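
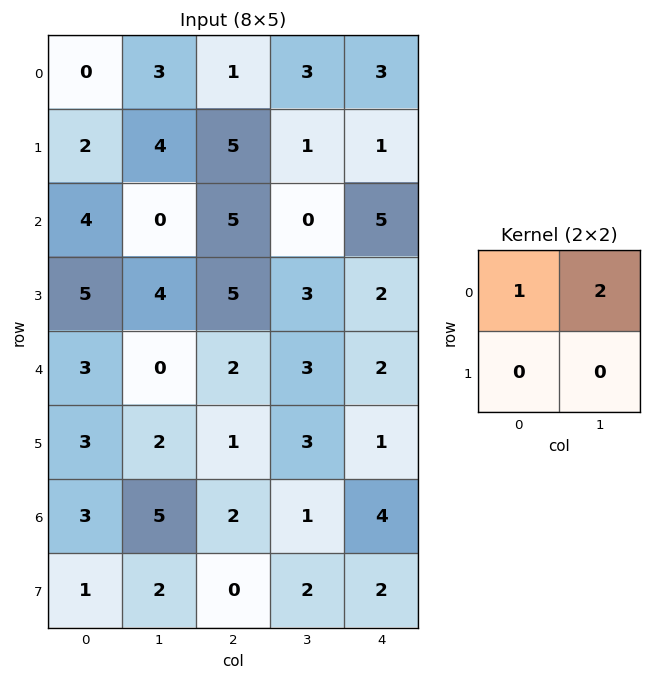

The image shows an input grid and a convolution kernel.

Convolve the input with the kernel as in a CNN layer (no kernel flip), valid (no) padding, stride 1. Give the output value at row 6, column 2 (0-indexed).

4

The receptive field on the input at this output position is [2 1 / 0 2]. Elementwise product with the kernel and sum: 2·1 + 1·2.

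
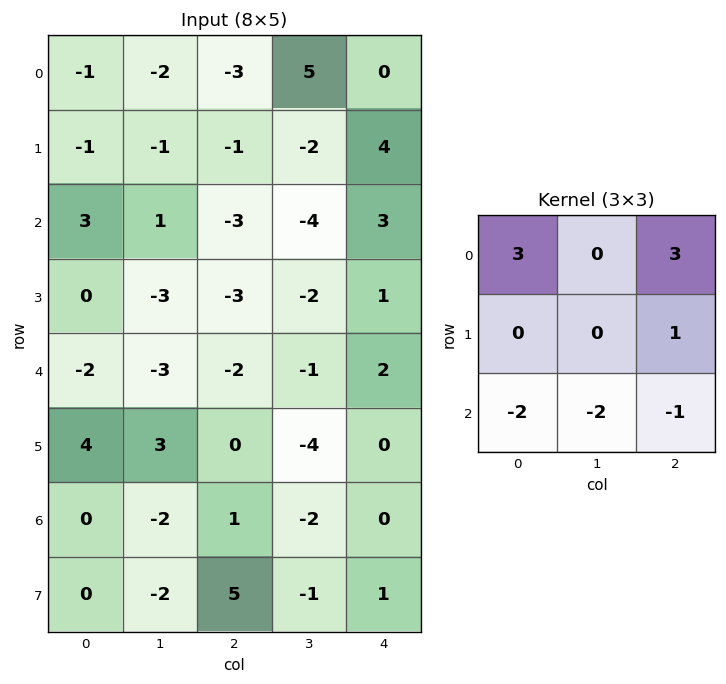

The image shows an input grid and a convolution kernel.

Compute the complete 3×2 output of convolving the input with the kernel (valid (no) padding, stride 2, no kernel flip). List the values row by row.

Output[0,0]: The receptive field on the input at this output position is [-1 -2 -3 / -1 -1 -1 / 3 1 -3]. Elementwise product with the kernel and sum: -1·3 + -3·3 + -1·1 + 3·-2 + 1·-2 + -3·-1.

-18 6
9 5
-9 2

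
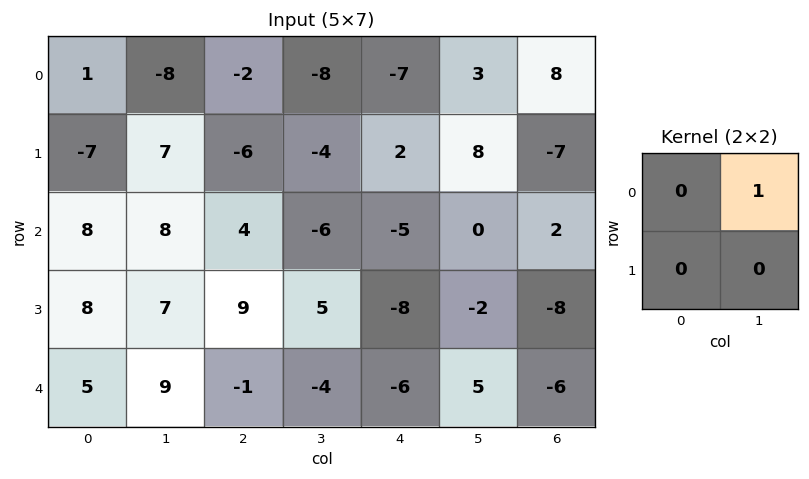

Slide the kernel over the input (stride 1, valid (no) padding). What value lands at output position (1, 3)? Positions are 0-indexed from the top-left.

The receptive field on the input at this output position is [-4 2 / -6 -5]. Elementwise product with the kernel and sum: 2·1.

2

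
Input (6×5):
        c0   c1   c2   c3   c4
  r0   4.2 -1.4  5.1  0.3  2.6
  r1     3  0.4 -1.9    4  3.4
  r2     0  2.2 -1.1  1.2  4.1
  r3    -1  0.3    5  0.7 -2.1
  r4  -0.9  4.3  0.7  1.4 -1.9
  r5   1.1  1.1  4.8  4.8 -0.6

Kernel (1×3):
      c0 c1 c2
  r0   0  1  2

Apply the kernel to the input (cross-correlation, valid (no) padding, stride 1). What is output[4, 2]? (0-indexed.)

-2.4

The receptive field on the input at this output position is [0.7 1.4 -1.9]. Elementwise product with the kernel and sum: 1.4·1 + -1.9·2.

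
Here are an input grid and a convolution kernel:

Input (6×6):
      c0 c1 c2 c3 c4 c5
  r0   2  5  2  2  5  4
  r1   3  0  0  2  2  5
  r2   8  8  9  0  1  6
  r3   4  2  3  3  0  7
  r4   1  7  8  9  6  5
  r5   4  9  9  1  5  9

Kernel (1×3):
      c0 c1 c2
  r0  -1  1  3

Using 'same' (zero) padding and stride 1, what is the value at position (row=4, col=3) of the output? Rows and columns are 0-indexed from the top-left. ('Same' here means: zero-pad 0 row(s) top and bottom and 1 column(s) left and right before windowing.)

The receptive field on the zero-padded input at this output position is [8 9 6]. Elementwise product with the kernel and sum: 8·-1 + 9·1 + 6·3.

19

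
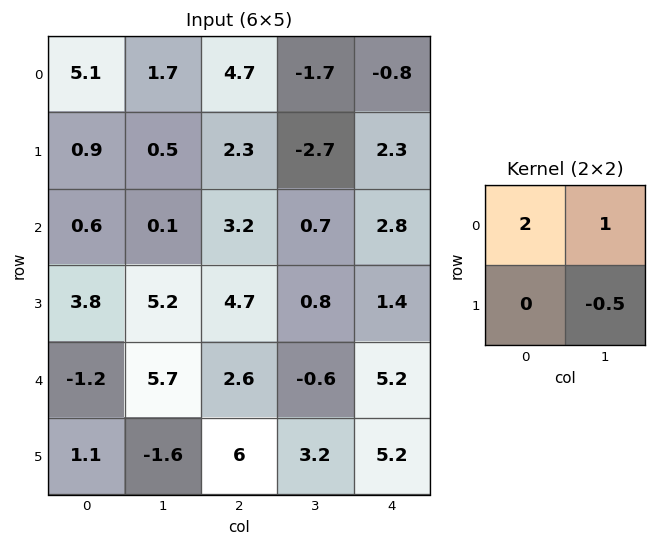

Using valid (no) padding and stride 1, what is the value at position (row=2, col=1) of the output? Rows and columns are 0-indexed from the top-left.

1.05

The receptive field on the input at this output position is [0.1 3.2 / 5.2 4.7]. Elementwise product with the kernel and sum: 0.1·2 + 3.2·1 + 4.7·-0.5.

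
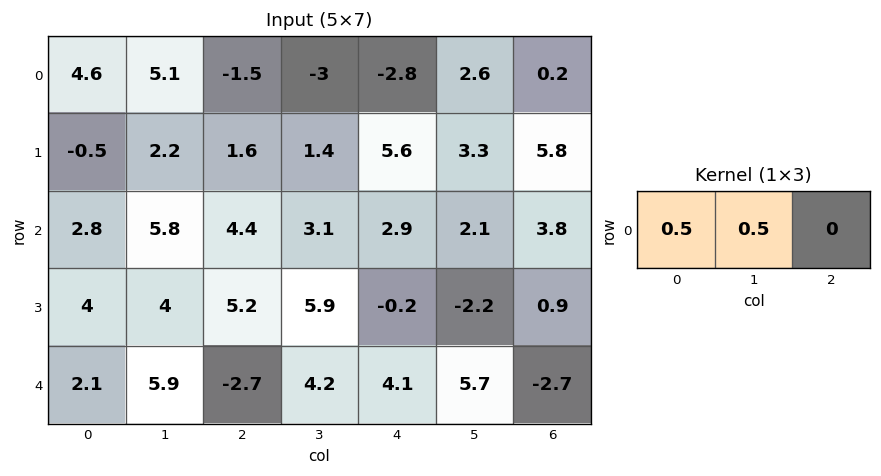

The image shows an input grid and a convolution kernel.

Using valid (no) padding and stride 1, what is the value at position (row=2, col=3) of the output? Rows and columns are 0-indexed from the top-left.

3

The receptive field on the input at this output position is [3.1 2.9 2.1]. Elementwise product with the kernel and sum: 3.1·0.5 + 2.9·0.5.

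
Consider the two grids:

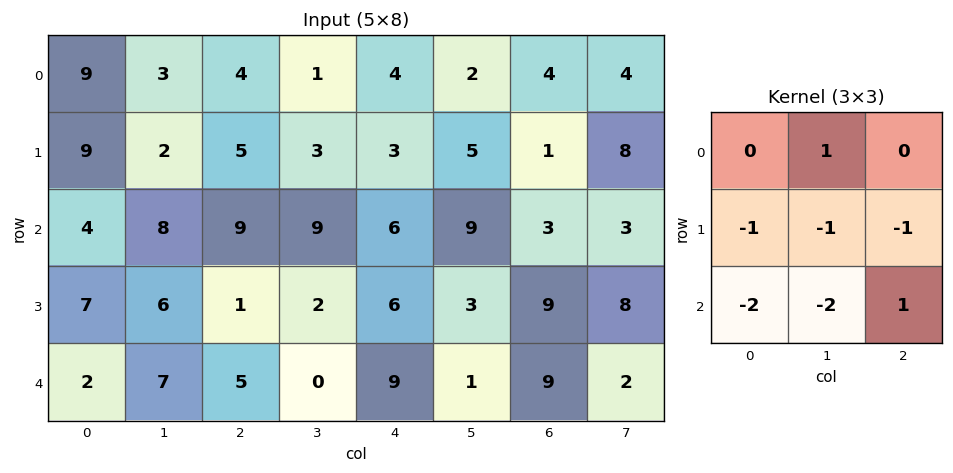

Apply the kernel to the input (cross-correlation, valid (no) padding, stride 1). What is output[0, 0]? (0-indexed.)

The receptive field on the input at this output position is [9 3 4 / 9 2 5 / 4 8 9]. Elementwise product with the kernel and sum: 3·1 + 9·-1 + 2·-1 + 5·-1 + 4·-2 + 8·-2 + 9·1.

-28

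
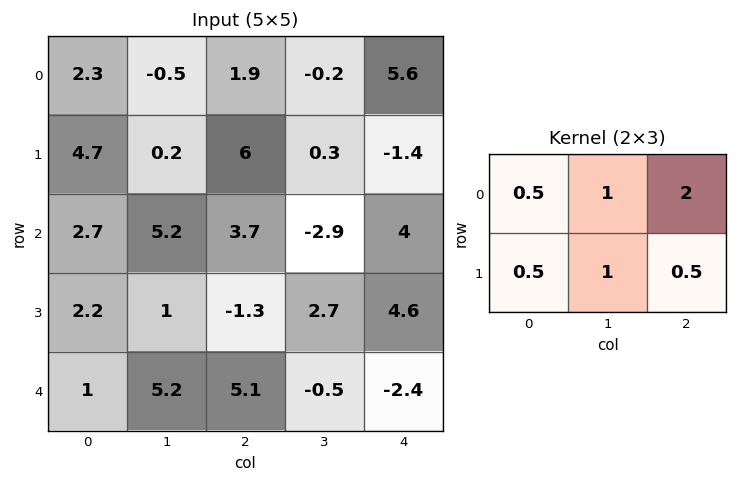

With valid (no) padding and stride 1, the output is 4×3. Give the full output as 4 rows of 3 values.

Output[0,0]: The receptive field on the input at this output position is [2.3 -0.5 1.9 / 4.7 0.2 6]. Elementwise product with the kernel and sum: 2.3·0.5 + -0.5·1 + 1.9·2 + 4.7·0.5 + 0.2·1 + 6·0.5.

10 7.5 14.55
22.95 11.55 1.45
15.4 1.05 11.3
7.75 12.05 12.1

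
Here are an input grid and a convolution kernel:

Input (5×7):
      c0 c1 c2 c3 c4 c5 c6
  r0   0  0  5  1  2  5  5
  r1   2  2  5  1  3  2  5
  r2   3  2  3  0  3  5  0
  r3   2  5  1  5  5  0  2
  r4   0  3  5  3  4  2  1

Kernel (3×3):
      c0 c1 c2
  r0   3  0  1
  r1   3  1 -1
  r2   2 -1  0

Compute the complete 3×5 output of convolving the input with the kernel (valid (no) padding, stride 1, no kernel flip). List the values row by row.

12 12 36 9 18
18 25 21 8 38
19 18 22 27 28

Output[0,0]: The receptive field on the input at this output position is [0 0 5 / 2 2 5 / 3 2 3]. Elementwise product with the kernel and sum: 0·3 + 5·1 + 2·3 + 2·1 + 5·-1 + 3·2 + 2·-1.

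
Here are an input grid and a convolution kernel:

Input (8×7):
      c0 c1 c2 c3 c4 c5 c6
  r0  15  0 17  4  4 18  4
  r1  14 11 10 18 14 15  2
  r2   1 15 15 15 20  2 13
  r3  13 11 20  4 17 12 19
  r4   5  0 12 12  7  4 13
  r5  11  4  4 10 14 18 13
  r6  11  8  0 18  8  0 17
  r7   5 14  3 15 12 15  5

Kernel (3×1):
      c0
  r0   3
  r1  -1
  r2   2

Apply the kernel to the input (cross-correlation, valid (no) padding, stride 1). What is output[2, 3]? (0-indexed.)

65

The receptive field on the input at this output position is [15 / 4 / 12]. Elementwise product with the kernel and sum: 15·3 + 4·-1 + 12·2.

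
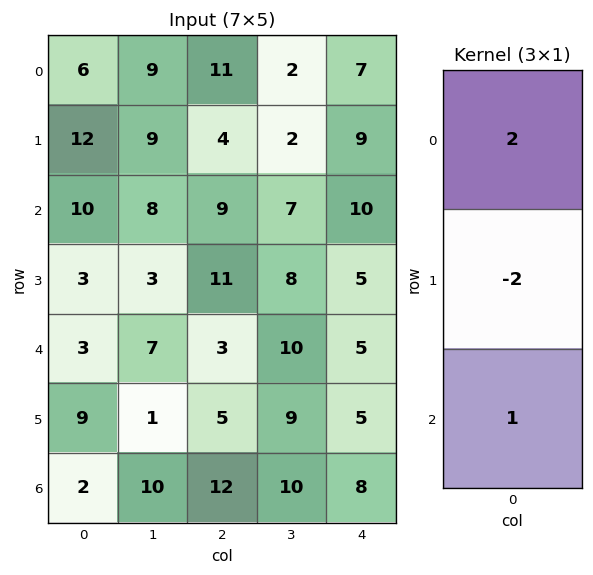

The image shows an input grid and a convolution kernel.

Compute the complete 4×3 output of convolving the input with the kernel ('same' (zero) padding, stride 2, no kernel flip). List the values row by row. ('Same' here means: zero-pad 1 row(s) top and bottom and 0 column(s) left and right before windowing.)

Output[0,0]: The receptive field on the zero-padded input at this output position is [0 / 6 / 12]. Elementwise product with the kernel and sum: 0·2 + 6·-2 + 12·1.

0 -18 -5
7 1 3
9 21 5
14 -14 -6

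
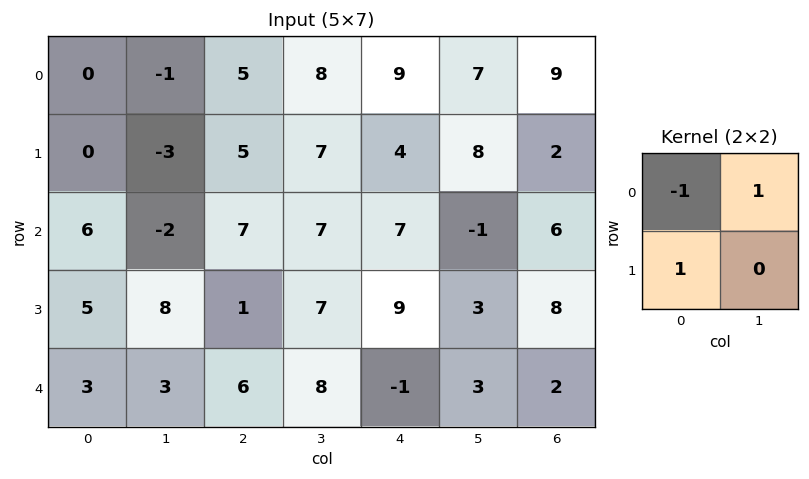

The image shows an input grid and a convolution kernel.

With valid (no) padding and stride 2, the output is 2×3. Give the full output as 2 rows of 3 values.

-1 8 2
-3 1 1

Output[0,0]: The receptive field on the input at this output position is [0 -1 / 0 -3]. Elementwise product with the kernel and sum: 0·-1 + -1·1 + 0·1.
Output[0,1]: The receptive field on the input at this output position is [5 8 / 5 7]. Elementwise product with the kernel and sum: 5·-1 + 8·1 + 5·1.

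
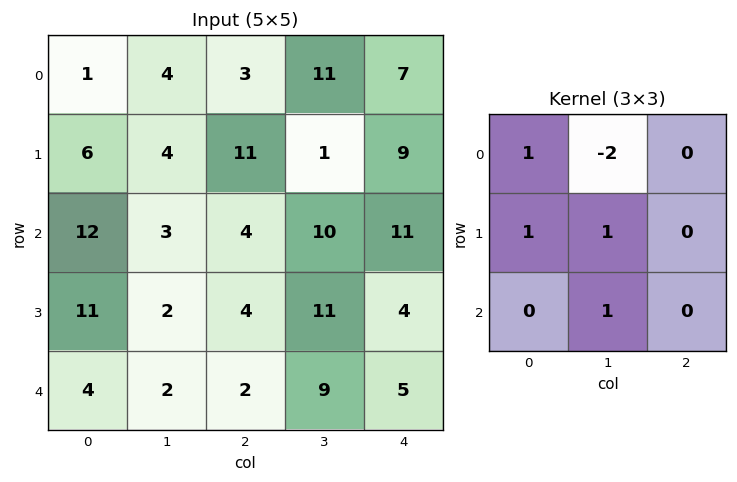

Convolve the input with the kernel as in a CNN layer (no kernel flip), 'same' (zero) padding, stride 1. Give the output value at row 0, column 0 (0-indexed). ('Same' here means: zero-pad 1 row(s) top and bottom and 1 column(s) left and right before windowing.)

The receptive field on the zero-padded input at this output position is [0 0 0 / 0 1 4 / 0 6 4]. Elementwise product with the kernel and sum: 0·1 + 0·-2 + 0·1 + 1·1 + 6·1.

7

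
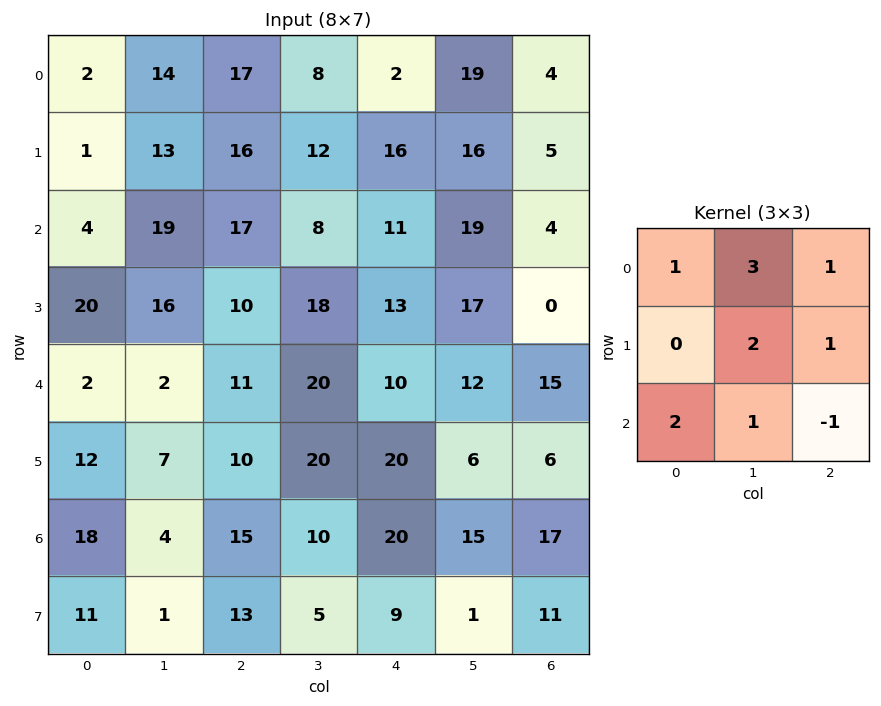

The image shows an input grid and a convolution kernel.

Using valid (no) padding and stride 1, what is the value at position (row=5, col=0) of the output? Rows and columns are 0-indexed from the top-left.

The receptive field on the input at this output position is [12 7 10 / 18 4 15 / 11 1 13]. Elementwise product with the kernel and sum: 12·1 + 7·3 + 10·1 + 4·2 + 15·1 + 11·2 + 1·1 + 13·-1.

76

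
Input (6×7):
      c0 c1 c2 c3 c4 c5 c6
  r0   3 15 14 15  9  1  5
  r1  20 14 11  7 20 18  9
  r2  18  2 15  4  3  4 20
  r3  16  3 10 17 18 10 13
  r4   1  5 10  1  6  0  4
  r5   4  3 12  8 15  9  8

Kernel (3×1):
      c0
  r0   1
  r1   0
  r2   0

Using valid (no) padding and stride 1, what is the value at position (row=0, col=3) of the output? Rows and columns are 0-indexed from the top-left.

15

The receptive field on the input at this output position is [15 / 7 / 4]. Elementwise product with the kernel and sum: 15·1.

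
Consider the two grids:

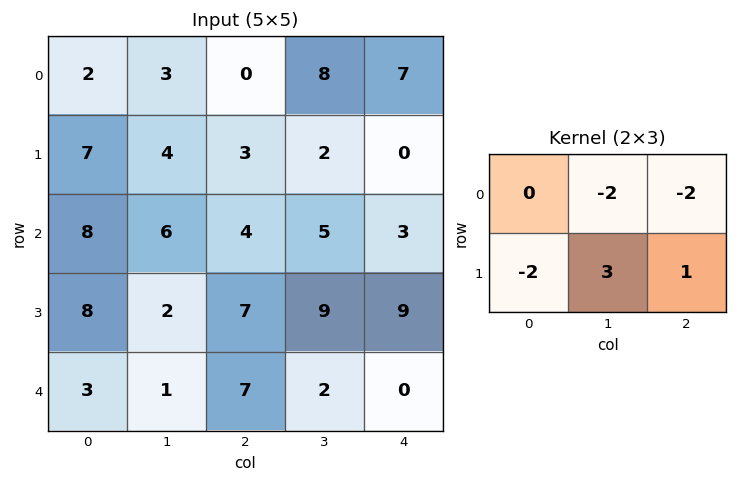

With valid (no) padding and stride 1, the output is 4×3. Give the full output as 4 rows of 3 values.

-5 -13 -30
-8 -5 6
-23 8 6
-14 -11 -44

Output[0,0]: The receptive field on the input at this output position is [2 3 0 / 7 4 3]. Elementwise product with the kernel and sum: 3·-2 + 0·-2 + 7·-2 + 4·3 + 3·1.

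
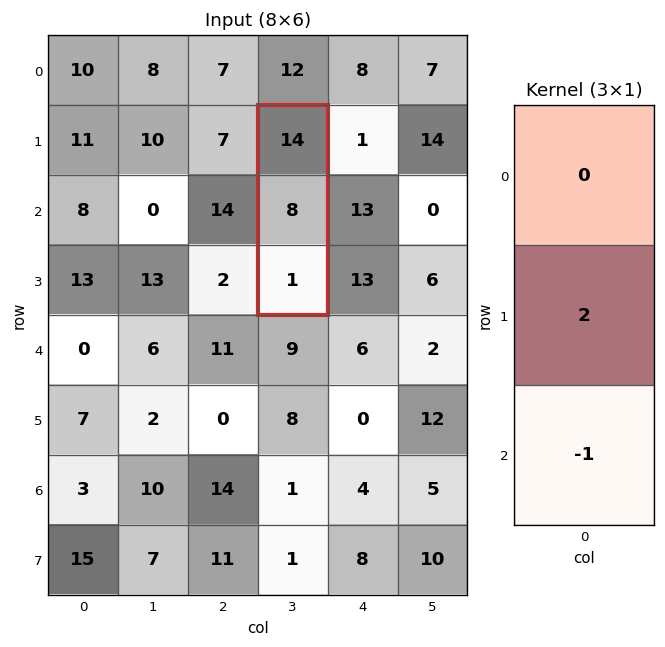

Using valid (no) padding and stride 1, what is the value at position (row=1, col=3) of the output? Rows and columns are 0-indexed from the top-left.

15

The receptive field on the input at this output position is [14 / 8 / 1]. Elementwise product with the kernel and sum: 8·2 + 1·-1.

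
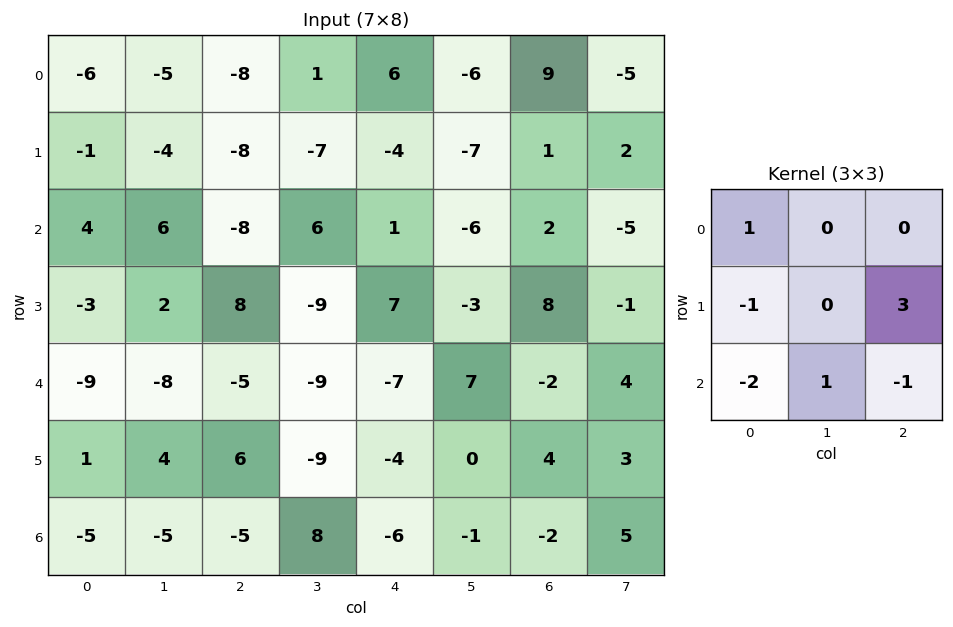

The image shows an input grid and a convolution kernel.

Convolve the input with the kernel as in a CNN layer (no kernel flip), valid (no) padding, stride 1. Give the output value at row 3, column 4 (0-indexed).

The receptive field on the input at this output position is [7 -3 8 / -7 7 -2 / -4 0 4]. Elementwise product with the kernel and sum: 7·1 + -7·-1 + -2·3 + -4·-2 + 0·1 + 4·-1.

12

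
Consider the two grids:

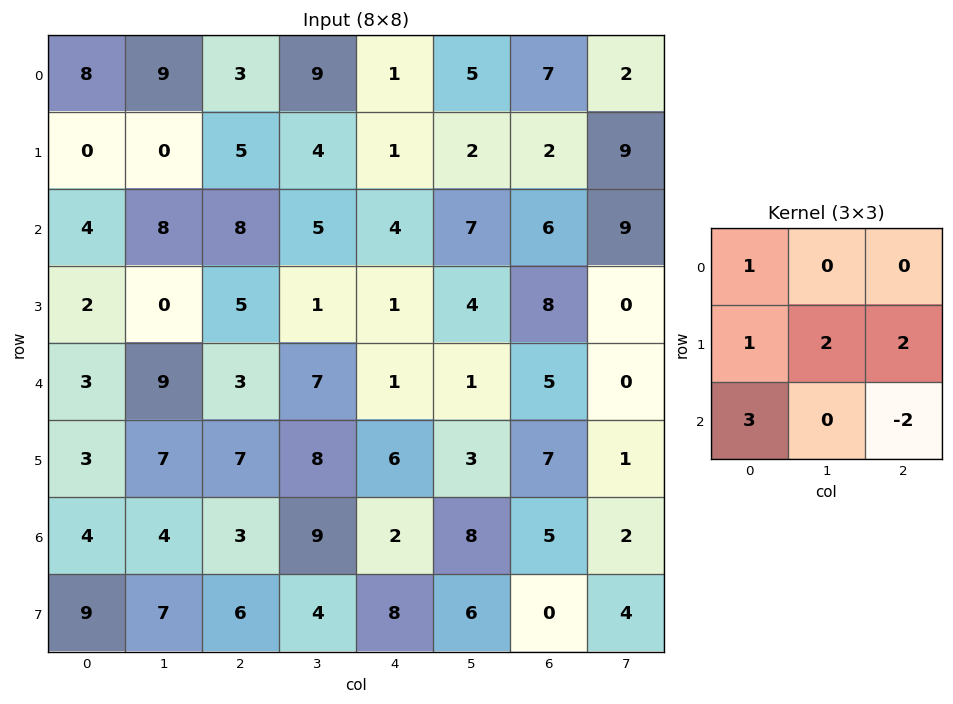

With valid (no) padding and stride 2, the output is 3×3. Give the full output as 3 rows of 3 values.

14 34 10
19 24 22
40 43 23

Output[0,0]: The receptive field on the input at this output position is [8 9 3 / 0 0 5 / 4 8 8]. Elementwise product with the kernel and sum: 8·1 + 0·1 + 0·2 + 5·2 + 4·3 + 8·-2.
Output[0,1]: The receptive field on the input at this output position is [3 9 1 / 5 4 1 / 8 5 4]. Elementwise product with the kernel and sum: 3·1 + 5·1 + 4·2 + 1·2 + 8·3 + 4·-2.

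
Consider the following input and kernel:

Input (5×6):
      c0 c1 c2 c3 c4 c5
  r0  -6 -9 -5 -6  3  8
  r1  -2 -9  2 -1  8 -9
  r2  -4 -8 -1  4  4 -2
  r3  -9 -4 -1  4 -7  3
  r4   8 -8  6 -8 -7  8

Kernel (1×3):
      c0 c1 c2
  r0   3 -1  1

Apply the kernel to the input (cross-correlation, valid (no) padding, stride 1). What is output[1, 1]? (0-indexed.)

The receptive field on the input at this output position is [-9 2 -1]. Elementwise product with the kernel and sum: -9·3 + 2·-1 + -1·1.

-30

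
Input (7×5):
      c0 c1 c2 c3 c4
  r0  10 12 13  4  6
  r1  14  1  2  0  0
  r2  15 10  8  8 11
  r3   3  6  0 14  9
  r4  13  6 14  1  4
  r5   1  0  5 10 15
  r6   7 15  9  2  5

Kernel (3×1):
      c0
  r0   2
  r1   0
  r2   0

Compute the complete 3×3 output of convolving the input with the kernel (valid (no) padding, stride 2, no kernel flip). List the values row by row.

20 26 12
30 16 22
26 28 8

Output[0,0]: The receptive field on the input at this output position is [10 / 14 / 15]. Elementwise product with the kernel and sum: 10·2.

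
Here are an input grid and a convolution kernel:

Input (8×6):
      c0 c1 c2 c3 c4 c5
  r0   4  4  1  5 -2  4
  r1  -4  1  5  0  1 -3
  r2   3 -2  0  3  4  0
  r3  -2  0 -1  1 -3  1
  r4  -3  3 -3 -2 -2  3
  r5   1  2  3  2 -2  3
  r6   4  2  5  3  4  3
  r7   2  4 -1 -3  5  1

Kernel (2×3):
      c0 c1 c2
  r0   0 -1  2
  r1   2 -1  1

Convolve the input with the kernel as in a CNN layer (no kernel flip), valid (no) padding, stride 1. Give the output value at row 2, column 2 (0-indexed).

-1

The receptive field on the input at this output position is [0 3 4 / -1 1 -3]. Elementwise product with the kernel and sum: 3·-1 + 4·2 + -1·2 + 1·-1 + -3·1.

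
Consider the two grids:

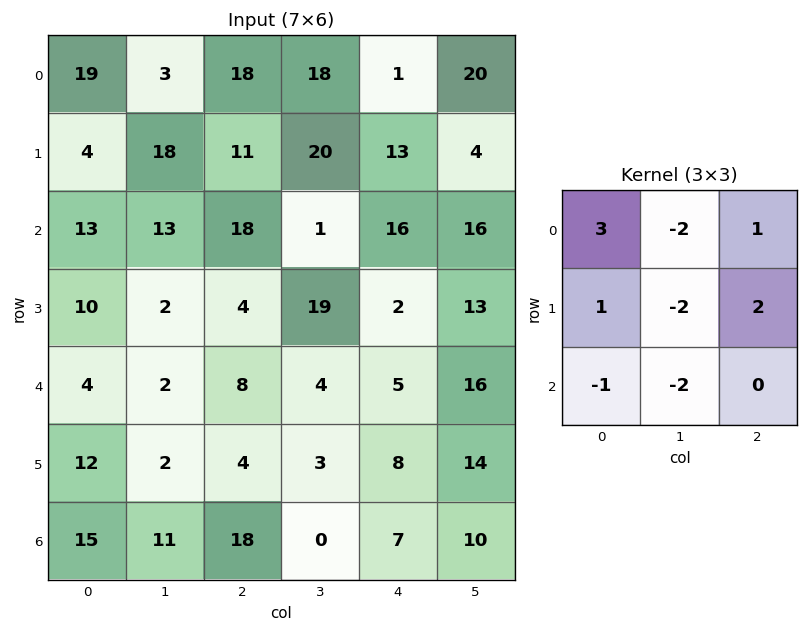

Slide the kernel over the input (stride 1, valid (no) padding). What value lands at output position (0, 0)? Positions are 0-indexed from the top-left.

The receptive field on the input at this output position is [19 3 18 / 4 18 11 / 13 13 18]. Elementwise product with the kernel and sum: 19·3 + 3·-2 + 18·1 + 4·1 + 18·-2 + 11·2 + 13·-1 + 13·-2.

20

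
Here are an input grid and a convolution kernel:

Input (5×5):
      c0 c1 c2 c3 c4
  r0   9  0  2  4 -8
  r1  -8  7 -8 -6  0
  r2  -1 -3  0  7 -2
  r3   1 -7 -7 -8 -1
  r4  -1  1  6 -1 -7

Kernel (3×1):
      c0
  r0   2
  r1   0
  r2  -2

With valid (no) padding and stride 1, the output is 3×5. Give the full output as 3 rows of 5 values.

Output[0,0]: The receptive field on the input at this output position is [9 / -8 / -1]. Elementwise product with the kernel and sum: 9·2 + -1·-2.

20 6 4 -6 -12
-18 28 -2 4 2
0 -8 -12 16 10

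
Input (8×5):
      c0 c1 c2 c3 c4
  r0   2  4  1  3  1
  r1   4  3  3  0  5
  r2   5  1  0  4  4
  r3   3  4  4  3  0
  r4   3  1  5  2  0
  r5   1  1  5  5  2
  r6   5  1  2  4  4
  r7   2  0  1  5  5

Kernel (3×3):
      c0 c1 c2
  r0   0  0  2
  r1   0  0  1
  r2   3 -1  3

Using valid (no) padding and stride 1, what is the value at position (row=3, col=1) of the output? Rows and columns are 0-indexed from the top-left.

21

The receptive field on the input at this output position is [4 4 3 / 1 5 2 / 1 5 5]. Elementwise product with the kernel and sum: 3·2 + 2·1 + 1·3 + 5·-1 + 5·3.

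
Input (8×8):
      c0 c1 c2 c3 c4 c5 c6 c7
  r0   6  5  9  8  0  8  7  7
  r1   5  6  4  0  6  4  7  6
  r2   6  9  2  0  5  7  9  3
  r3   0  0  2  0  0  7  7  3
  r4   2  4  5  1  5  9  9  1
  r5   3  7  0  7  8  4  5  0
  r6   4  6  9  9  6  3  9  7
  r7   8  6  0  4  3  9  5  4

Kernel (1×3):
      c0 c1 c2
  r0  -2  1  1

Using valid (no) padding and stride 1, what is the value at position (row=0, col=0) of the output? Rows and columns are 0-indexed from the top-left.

The receptive field on the input at this output position is [6 5 9]. Elementwise product with the kernel and sum: 6·-2 + 5·1 + 9·1.

2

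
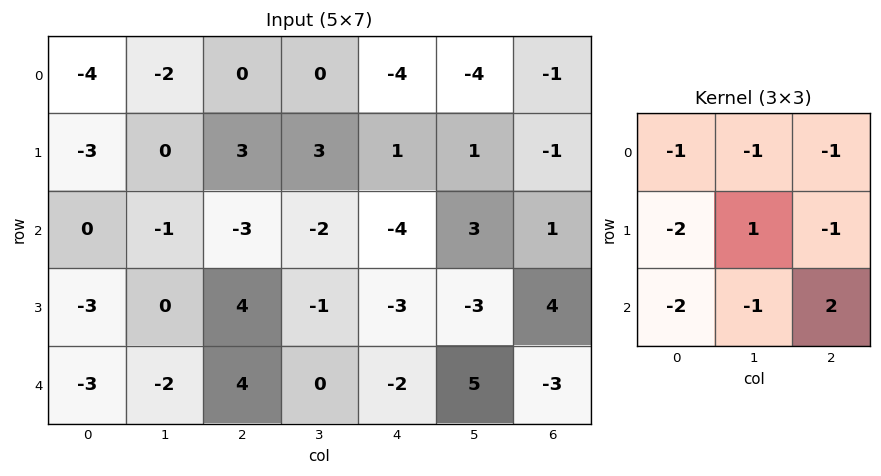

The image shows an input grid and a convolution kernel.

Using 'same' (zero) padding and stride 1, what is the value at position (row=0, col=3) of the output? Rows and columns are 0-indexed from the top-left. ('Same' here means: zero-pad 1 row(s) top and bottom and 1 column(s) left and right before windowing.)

-3

The receptive field on the zero-padded input at this output position is [0 0 0 / 0 0 -4 / 3 3 1]. Elementwise product with the kernel and sum: 0·-1 + 0·-1 + 0·-1 + 0·-2 + 0·1 + -4·-1 + 3·-2 + 3·-1 + 1·2.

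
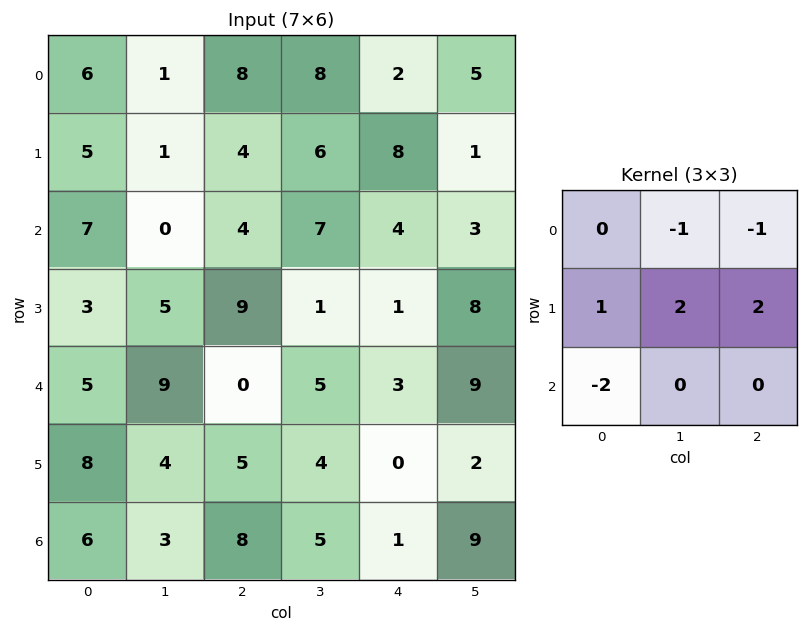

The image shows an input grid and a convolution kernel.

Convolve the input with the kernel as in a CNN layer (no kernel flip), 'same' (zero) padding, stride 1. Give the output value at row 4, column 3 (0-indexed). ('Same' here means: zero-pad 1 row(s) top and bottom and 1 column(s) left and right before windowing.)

The receptive field on the zero-padded input at this output position is [9 1 1 / 0 5 3 / 5 4 0]. Elementwise product with the kernel and sum: 1·-1 + 1·-1 + 0·1 + 5·2 + 3·2 + 5·-2.

4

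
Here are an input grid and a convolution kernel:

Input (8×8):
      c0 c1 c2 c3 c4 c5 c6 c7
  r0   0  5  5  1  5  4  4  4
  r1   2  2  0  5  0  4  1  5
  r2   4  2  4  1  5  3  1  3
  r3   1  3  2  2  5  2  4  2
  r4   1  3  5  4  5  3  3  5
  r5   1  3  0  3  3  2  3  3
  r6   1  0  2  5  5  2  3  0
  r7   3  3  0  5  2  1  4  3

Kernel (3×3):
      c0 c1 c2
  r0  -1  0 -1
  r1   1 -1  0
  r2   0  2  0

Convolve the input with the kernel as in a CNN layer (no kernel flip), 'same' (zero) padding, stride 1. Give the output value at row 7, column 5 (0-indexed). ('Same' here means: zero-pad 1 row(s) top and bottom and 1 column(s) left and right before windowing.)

The receptive field on the zero-padded input at this output position is [5 2 3 / 2 1 4 / 0 0 0]. Elementwise product with the kernel and sum: 5·-1 + 3·-1 + 2·1 + 1·-1 + 0·2.

-7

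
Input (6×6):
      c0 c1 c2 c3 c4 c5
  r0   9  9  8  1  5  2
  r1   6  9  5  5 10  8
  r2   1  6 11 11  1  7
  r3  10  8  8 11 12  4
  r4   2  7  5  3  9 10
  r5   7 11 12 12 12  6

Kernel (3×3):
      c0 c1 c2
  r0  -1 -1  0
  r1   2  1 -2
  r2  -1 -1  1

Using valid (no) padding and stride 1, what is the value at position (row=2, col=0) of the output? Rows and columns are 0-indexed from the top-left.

1

The receptive field on the input at this output position is [1 6 11 / 10 8 8 / 2 7 5]. Elementwise product with the kernel and sum: 1·-1 + 6·-1 + 10·2 + 8·1 + 8·-2 + 2·-1 + 7·-1 + 5·1.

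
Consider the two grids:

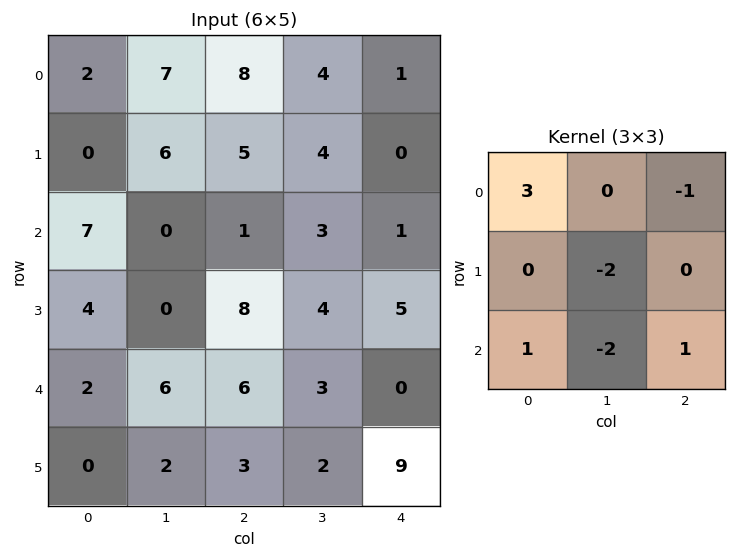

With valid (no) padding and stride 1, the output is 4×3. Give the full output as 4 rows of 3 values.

-6 8 11
7 0 14
16 -22 -6
-9 -18 21

Output[0,0]: The receptive field on the input at this output position is [2 7 8 / 0 6 5 / 7 0 1]. Elementwise product with the kernel and sum: 2·3 + 8·-1 + 6·-2 + 7·1 + 0·-2 + 1·1.
Output[0,1]: The receptive field on the input at this output position is [7 8 4 / 6 5 4 / 0 1 3]. Elementwise product with the kernel and sum: 7·3 + 4·-1 + 5·-2 + 0·1 + 1·-2 + 3·1.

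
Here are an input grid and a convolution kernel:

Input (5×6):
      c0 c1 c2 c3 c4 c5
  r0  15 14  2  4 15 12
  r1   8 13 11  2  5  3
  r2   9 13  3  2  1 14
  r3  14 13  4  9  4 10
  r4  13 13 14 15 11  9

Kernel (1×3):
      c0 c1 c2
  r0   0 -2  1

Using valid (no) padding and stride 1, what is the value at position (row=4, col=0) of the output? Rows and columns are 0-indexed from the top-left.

-12

The receptive field on the input at this output position is [13 13 14]. Elementwise product with the kernel and sum: 13·-2 + 14·1.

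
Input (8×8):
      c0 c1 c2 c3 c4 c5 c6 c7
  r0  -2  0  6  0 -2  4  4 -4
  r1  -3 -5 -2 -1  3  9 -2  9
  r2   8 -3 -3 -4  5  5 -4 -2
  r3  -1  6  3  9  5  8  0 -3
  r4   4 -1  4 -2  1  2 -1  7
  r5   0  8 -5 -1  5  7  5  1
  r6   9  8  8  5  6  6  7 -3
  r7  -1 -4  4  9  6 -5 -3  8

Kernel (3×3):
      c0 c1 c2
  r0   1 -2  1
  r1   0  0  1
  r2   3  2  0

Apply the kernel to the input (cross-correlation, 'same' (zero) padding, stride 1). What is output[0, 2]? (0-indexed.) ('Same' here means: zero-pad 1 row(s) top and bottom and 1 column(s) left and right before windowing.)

The receptive field on the zero-padded input at this output position is [0 0 0 / 0 6 0 / -5 -2 -1]. Elementwise product with the kernel and sum: 0·1 + 0·-2 + 0·1 + 0·1 + -5·3 + -2·2.

-19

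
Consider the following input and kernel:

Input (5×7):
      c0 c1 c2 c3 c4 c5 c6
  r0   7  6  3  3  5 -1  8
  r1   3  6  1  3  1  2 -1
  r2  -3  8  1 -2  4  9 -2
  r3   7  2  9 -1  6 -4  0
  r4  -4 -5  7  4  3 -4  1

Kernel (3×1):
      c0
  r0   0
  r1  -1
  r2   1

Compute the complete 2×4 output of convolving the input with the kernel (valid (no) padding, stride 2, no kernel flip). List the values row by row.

Output[0,0]: The receptive field on the input at this output position is [7 / 3 / -3]. Elementwise product with the kernel and sum: 3·-1 + -3·1.
Output[0,1]: The receptive field on the input at this output position is [3 / 1 / 1]. Elementwise product with the kernel and sum: 1·-1 + 1·1.

-6 0 3 -1
-11 -2 -3 1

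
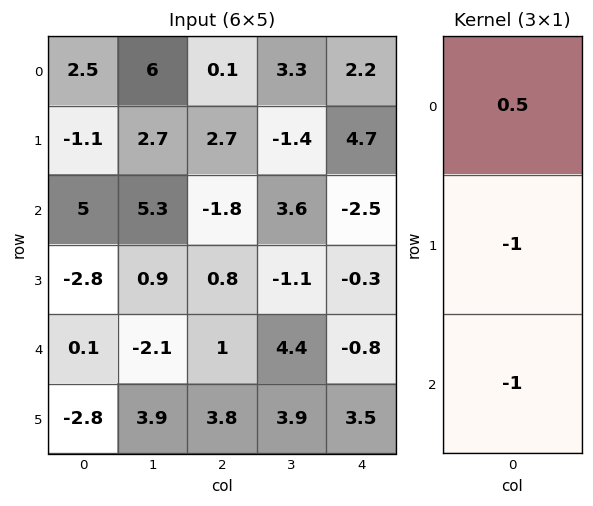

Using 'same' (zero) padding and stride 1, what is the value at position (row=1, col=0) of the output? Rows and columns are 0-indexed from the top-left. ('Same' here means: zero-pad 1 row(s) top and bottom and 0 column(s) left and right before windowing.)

-2.65

The receptive field on the zero-padded input at this output position is [2.5 / -1.1 / 5]. Elementwise product with the kernel and sum: 2.5·0.5 + -1.1·-1 + 5·-1.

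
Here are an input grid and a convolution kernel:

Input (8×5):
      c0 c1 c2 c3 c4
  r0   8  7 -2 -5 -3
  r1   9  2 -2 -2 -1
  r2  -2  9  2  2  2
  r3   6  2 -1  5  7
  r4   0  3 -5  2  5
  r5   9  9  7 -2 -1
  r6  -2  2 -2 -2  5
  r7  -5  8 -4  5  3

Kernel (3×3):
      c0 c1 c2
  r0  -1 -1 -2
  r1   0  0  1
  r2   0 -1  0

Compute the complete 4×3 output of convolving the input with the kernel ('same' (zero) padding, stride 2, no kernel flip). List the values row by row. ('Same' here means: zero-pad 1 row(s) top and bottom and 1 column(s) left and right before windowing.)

Output[0,0]: The receptive field on the zero-padded input at this output position is [0 0 0 / 0 8 7 / 0 9 2]. Elementwise product with the kernel and sum: 0·-1 + 0·-1 + 0·-2 + 7·1 + 9·-1.

-2 -3 1
-10 7 -4
-16 -16 -11
-20 -10 0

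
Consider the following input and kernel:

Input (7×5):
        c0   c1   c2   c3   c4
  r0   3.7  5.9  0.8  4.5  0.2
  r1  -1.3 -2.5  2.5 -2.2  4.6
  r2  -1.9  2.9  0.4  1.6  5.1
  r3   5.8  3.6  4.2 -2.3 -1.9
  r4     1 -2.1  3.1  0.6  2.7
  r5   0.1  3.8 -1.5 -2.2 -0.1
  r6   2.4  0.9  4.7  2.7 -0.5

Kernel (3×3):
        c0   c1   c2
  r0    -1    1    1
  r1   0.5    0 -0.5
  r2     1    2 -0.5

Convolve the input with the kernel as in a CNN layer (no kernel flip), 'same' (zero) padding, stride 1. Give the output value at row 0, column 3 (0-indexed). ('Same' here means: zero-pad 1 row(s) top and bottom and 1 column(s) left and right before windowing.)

The receptive field on the zero-padded input at this output position is [0 0 0 / 0.8 4.5 0.2 / 2.5 -2.2 4.6]. Elementwise product with the kernel and sum: 0·-1 + 0·1 + 0·1 + 0.8·0.5 + 0.2·-0.5 + 2.5·1 + -2.2·2 + 4.6·-0.5.

-3.9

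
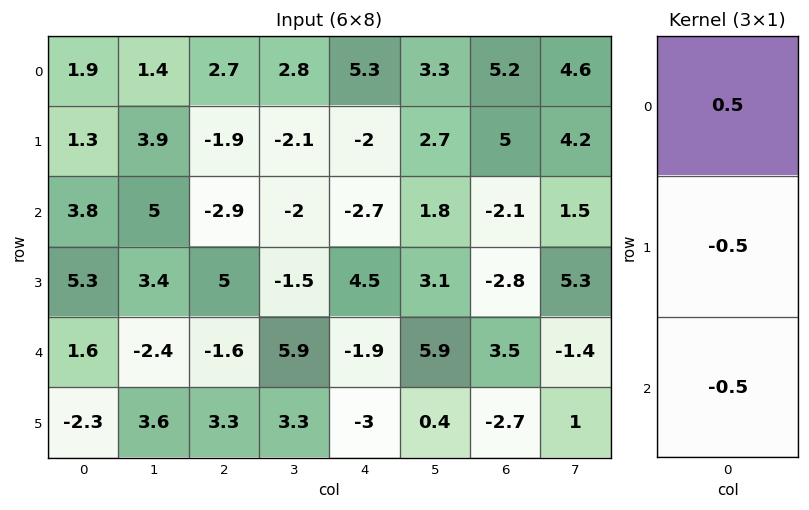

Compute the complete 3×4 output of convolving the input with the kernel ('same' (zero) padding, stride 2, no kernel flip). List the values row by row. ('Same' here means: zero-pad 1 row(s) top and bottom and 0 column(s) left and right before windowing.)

Output[0,0]: The receptive field on the zero-padded input at this output position is [0 / 1.9 / 1.3]. Elementwise product with the kernel and sum: 0·0.5 + 1.9·-0.5 + 1.3·-0.5.
Output[0,1]: The receptive field on the zero-padded input at this output position is [0 / 2.7 / -1.9]. Elementwise product with the kernel and sum: 0·0.5 + 2.7·-0.5 + -1.9·-0.5.

-1.6 -0.4 -1.65 -5.1
-3.9 -2 -1.9 4.95
3 1.65 4.7 -1.8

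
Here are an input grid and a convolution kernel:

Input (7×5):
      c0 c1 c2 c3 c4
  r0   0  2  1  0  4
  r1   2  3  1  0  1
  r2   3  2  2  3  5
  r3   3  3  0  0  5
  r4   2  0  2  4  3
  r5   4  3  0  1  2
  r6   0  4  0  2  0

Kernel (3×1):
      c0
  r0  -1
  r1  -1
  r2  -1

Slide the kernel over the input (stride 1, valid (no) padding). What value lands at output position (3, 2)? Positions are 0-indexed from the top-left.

The receptive field on the input at this output position is [0 / 2 / 0]. Elementwise product with the kernel and sum: 0·-1 + 2·-1 + 0·-1.

-2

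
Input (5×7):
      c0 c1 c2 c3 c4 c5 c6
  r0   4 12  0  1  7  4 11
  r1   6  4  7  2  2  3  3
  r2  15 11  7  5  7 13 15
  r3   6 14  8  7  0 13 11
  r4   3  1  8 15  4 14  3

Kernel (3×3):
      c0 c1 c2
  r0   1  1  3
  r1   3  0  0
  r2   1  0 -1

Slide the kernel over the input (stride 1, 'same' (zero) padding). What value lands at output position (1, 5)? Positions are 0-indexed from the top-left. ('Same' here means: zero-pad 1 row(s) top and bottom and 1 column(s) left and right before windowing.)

The receptive field on the zero-padded input at this output position is [7 4 11 / 2 3 3 / 7 13 15]. Elementwise product with the kernel and sum: 7·1 + 4·1 + 11·3 + 2·3 + 7·1 + 15·-1.

42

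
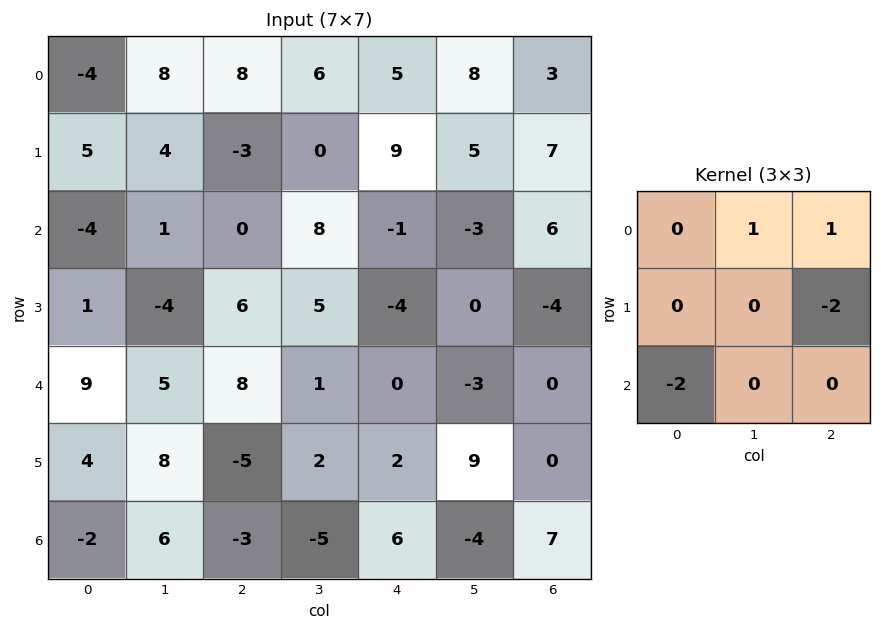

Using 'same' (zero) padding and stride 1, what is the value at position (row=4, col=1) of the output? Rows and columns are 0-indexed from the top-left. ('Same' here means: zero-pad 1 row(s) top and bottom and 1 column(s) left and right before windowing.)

The receptive field on the zero-padded input at this output position is [1 -4 6 / 9 5 8 / 4 8 -5]. Elementwise product with the kernel and sum: -4·1 + 6·1 + 8·-2 + 4·-2.

-22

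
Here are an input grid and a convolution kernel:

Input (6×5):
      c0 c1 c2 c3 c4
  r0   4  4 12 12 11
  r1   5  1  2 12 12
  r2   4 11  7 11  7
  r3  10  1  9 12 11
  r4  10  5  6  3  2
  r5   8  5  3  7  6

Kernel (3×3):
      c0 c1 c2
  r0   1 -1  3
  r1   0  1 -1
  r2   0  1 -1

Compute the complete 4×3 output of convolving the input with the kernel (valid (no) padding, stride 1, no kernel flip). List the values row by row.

39 14 37
6 28 31
5 37 19
37 27 32

Output[0,0]: The receptive field on the input at this output position is [4 4 12 / 5 1 2 / 4 11 7]. Elementwise product with the kernel and sum: 4·1 + 4·-1 + 12·3 + 1·1 + 2·-1 + 11·1 + 7·-1.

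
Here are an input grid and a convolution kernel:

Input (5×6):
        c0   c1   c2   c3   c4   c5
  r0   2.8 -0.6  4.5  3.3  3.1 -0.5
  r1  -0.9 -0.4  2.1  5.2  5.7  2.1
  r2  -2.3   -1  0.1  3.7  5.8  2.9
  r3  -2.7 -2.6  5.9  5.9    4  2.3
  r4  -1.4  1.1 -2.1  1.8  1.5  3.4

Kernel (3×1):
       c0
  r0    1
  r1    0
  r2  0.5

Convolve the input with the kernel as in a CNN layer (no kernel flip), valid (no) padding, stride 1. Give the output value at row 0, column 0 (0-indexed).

The receptive field on the input at this output position is [2.8 / -0.9 / -2.3]. Elementwise product with the kernel and sum: 2.8·1 + -2.3·0.5.

1.65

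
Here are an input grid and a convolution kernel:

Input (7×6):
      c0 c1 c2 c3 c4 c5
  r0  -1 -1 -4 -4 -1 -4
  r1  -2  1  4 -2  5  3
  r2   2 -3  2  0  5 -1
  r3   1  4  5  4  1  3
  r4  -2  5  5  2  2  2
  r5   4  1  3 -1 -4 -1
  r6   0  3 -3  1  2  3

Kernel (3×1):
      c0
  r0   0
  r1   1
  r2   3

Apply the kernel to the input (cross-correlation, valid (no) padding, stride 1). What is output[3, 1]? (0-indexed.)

8

The receptive field on the input at this output position is [4 / 5 / 1]. Elementwise product with the kernel and sum: 5·1 + 1·3.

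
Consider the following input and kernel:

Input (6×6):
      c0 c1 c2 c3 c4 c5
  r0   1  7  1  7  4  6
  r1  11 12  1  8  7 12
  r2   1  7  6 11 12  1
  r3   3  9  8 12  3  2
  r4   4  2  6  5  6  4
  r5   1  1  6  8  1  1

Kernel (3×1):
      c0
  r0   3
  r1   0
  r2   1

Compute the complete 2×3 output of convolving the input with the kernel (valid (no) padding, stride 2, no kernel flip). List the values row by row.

4 9 24
7 24 42

Output[0,0]: The receptive field on the input at this output position is [1 / 11 / 1]. Elementwise product with the kernel and sum: 1·3 + 1·1.
Output[0,1]: The receptive field on the input at this output position is [1 / 1 / 6]. Elementwise product with the kernel and sum: 1·3 + 6·1.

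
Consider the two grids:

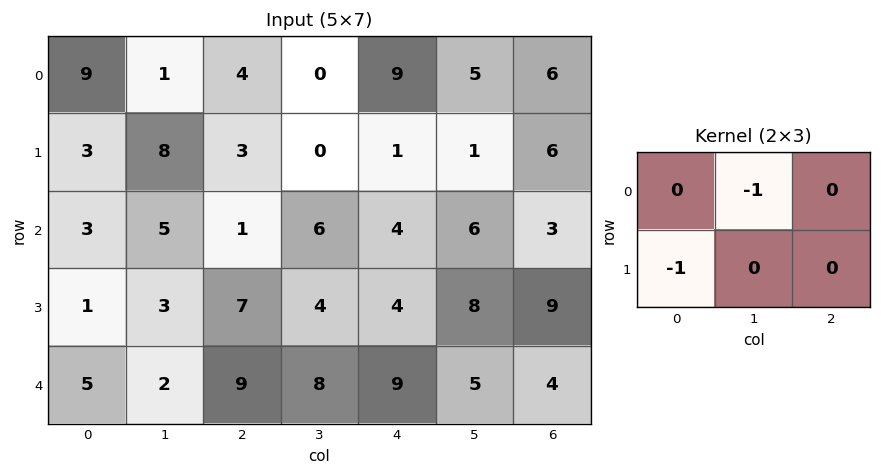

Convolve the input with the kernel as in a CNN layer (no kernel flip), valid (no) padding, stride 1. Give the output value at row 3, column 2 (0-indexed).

The receptive field on the input at this output position is [7 4 4 / 9 8 9]. Elementwise product with the kernel and sum: 4·-1 + 9·-1.

-13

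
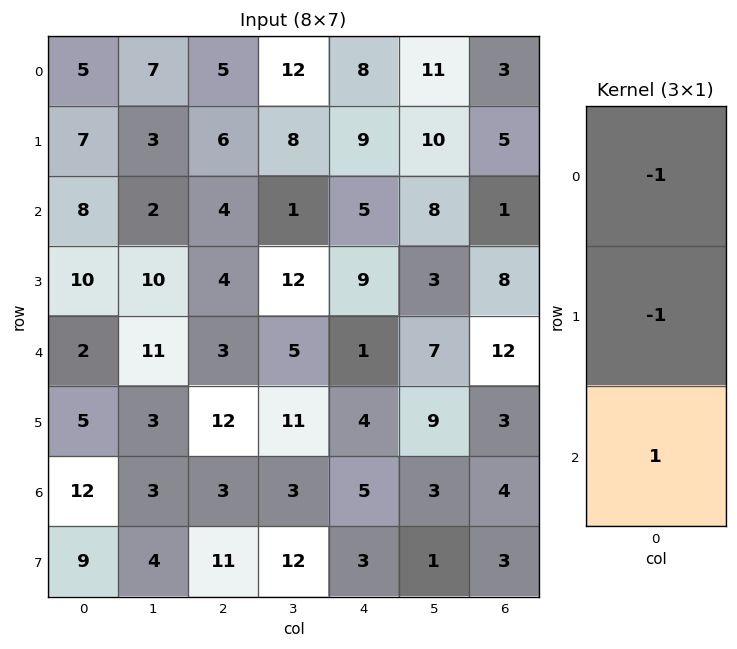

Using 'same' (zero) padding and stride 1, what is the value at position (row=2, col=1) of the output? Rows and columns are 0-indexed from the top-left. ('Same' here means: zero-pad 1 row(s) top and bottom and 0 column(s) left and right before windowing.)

The receptive field on the zero-padded input at this output position is [3 / 2 / 10]. Elementwise product with the kernel and sum: 3·-1 + 2·-1 + 10·1.

5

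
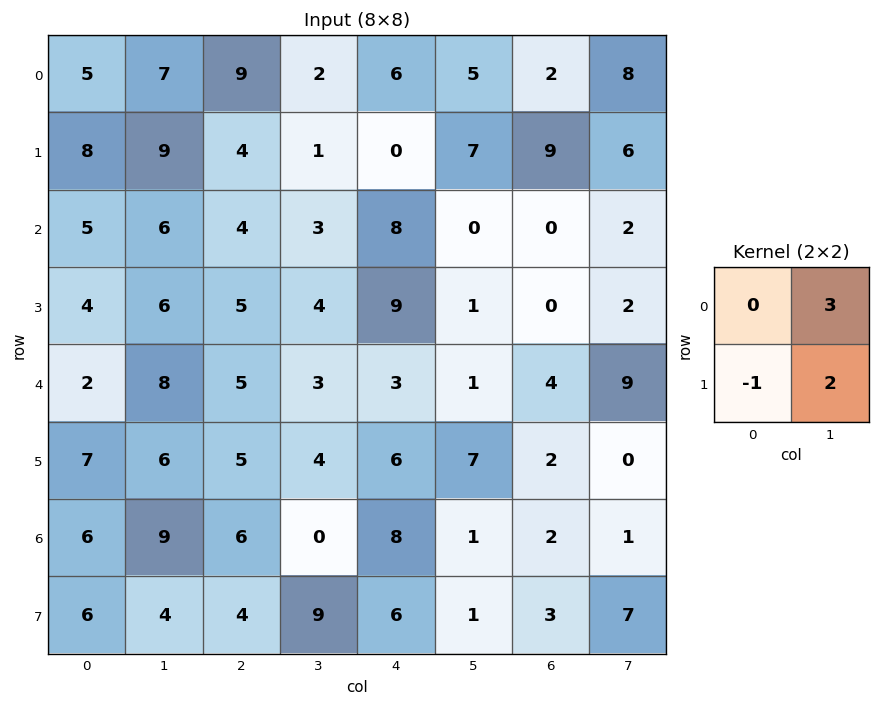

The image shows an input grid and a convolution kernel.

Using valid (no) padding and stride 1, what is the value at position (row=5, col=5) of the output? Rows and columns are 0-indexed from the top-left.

The receptive field on the input at this output position is [7 2 / 1 2]. Elementwise product with the kernel and sum: 2·3 + 1·-1 + 2·2.

9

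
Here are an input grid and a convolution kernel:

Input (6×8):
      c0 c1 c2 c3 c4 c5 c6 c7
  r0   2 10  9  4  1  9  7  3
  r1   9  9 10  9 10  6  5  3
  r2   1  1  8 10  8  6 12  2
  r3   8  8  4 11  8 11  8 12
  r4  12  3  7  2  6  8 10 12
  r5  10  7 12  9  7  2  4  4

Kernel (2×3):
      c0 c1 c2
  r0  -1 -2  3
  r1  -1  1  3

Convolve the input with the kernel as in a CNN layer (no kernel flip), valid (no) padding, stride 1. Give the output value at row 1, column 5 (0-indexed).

5

The receptive field on the input at this output position is [6 5 3 / 6 12 2]. Elementwise product with the kernel and sum: 6·-1 + 5·-2 + 3·3 + 6·-1 + 12·1 + 2·3.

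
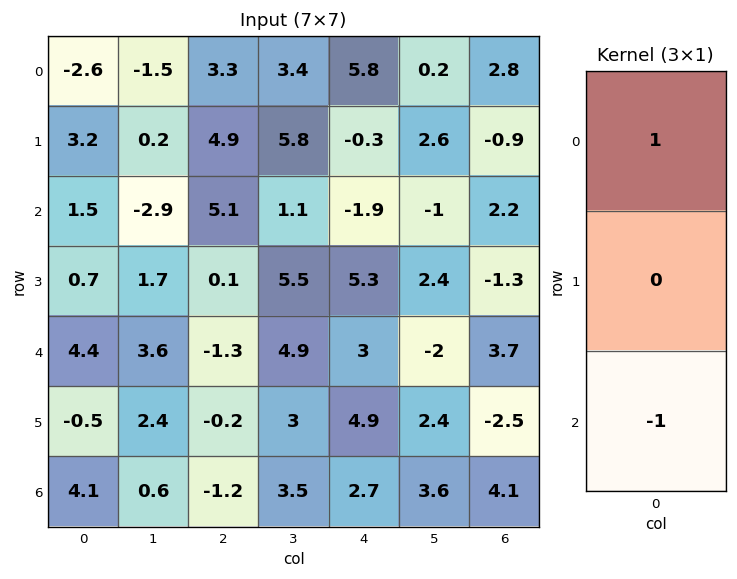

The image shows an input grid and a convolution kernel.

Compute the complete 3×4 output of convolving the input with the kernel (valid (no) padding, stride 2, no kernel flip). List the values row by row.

-4.1 -1.8 7.7 0.6
-2.9 6.4 -4.9 -1.5
0.3 -0.1 0.3 -0.4

Output[0,0]: The receptive field on the input at this output position is [-2.6 / 3.2 / 1.5]. Elementwise product with the kernel and sum: -2.6·1 + 1.5·-1.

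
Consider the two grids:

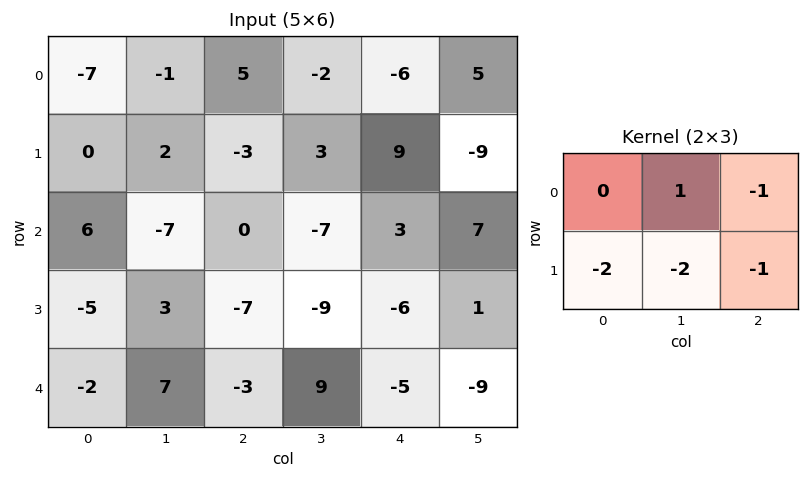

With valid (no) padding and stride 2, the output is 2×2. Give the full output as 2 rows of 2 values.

-7 -5
4 28

Output[0,0]: The receptive field on the input at this output position is [-7 -1 5 / 0 2 -3]. Elementwise product with the kernel and sum: -1·1 + 5·-1 + 0·-2 + 2·-2 + -3·-1.
Output[0,1]: The receptive field on the input at this output position is [5 -2 -6 / -3 3 9]. Elementwise product with the kernel and sum: -2·1 + -6·-1 + -3·-2 + 3·-2 + 9·-1.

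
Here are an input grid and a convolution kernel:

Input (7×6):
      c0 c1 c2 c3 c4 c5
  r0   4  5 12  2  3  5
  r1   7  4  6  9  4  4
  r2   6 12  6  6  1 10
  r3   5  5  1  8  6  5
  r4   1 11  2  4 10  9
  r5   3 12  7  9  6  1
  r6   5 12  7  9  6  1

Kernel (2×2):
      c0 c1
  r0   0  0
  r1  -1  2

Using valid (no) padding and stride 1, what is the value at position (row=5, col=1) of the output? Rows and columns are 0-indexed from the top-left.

The receptive field on the input at this output position is [12 7 / 12 7]. Elementwise product with the kernel and sum: 12·-1 + 7·2.

2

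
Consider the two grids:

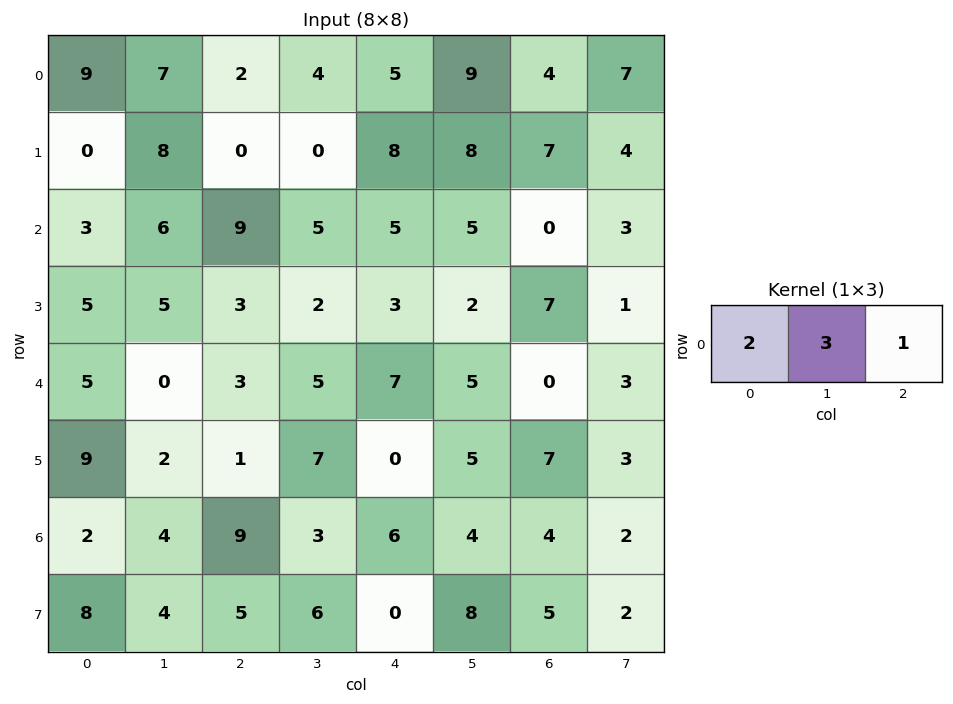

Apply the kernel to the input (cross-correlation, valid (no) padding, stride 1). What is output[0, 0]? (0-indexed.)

41

The receptive field on the input at this output position is [9 7 2]. Elementwise product with the kernel and sum: 9·2 + 7·3 + 2·1.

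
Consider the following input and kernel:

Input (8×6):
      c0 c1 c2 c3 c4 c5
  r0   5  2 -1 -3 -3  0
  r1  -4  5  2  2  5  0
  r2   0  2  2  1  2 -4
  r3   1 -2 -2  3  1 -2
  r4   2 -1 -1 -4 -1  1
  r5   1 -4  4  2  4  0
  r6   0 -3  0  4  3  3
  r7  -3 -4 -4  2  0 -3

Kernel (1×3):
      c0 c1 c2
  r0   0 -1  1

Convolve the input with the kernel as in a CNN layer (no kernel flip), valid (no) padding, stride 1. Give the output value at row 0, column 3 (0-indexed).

3

The receptive field on the input at this output position is [-3 -3 0]. Elementwise product with the kernel and sum: -3·-1 + 0·1.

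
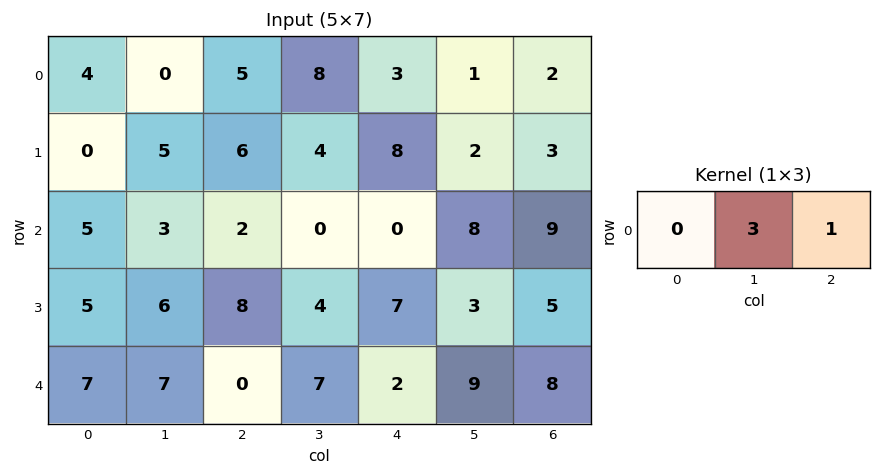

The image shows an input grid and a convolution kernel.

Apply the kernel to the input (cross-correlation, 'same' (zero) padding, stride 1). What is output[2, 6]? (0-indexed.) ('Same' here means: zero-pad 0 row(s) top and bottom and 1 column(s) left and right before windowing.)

The receptive field on the zero-padded input at this output position is [8 9 0]. Elementwise product with the kernel and sum: 9·3 + 0·1.

27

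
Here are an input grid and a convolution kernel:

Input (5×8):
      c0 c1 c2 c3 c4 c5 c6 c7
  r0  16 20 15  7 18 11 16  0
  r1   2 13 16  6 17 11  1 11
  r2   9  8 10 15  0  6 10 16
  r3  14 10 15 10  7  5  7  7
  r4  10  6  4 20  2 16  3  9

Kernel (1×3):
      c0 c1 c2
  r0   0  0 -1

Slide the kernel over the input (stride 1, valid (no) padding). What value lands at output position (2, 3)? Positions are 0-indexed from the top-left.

The receptive field on the input at this output position is [15 0 6]. Elementwise product with the kernel and sum: 6·-1.

-6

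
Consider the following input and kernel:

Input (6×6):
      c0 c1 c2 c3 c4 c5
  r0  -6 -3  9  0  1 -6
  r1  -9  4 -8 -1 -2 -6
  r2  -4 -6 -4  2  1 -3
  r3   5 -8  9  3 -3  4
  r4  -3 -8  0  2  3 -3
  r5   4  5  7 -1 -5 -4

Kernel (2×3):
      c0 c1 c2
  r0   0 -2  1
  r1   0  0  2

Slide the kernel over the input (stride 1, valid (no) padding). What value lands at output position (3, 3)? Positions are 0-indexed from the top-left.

The receptive field on the input at this output position is [3 -3 4 / 2 3 -3]. Elementwise product with the kernel and sum: -3·-2 + 4·1 + -3·2.

4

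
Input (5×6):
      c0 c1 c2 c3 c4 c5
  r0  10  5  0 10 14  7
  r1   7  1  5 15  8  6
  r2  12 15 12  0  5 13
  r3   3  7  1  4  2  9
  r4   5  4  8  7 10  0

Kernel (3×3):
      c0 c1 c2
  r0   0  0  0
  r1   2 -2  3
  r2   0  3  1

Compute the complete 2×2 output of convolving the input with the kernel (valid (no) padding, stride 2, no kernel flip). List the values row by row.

Output[0,0]: The receptive field on the input at this output position is [10 5 0 / 7 1 5 / 12 15 12]. Elementwise product with the kernel and sum: 7·2 + 1·-2 + 5·3 + 15·3 + 12·1.

84 9
15 31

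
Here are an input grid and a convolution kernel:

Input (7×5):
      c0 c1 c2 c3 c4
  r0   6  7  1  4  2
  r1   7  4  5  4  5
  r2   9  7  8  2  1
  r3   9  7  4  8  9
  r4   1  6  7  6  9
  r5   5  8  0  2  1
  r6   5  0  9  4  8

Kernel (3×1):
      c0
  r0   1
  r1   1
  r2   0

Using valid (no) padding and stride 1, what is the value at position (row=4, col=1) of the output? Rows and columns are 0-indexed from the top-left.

14

The receptive field on the input at this output position is [6 / 8 / 0]. Elementwise product with the kernel and sum: 6·1 + 8·1.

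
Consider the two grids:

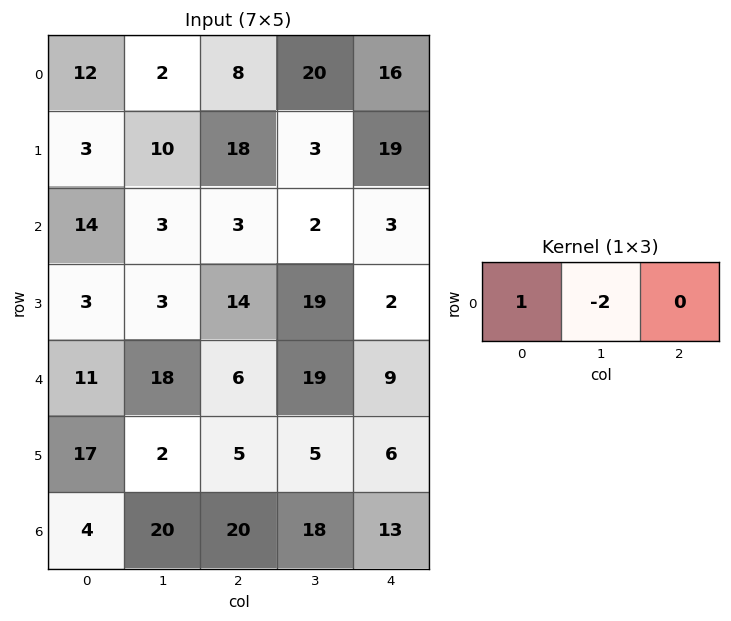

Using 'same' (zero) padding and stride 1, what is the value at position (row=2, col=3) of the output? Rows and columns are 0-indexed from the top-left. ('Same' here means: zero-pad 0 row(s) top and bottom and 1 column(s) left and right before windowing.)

-1

The receptive field on the zero-padded input at this output position is [3 2 3]. Elementwise product with the kernel and sum: 3·1 + 2·-2.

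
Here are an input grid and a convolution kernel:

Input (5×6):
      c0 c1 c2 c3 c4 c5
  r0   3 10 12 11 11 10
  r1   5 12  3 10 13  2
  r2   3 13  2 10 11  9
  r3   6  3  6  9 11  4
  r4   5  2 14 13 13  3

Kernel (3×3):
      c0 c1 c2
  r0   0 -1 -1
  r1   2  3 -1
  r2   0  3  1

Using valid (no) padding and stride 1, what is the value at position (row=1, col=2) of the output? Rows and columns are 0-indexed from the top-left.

The receptive field on the input at this output position is [3 10 13 / 2 10 11 / 6 9 11]. Elementwise product with the kernel and sum: 10·-1 + 13·-1 + 2·2 + 10·3 + 11·-1 + 9·3 + 11·1.

38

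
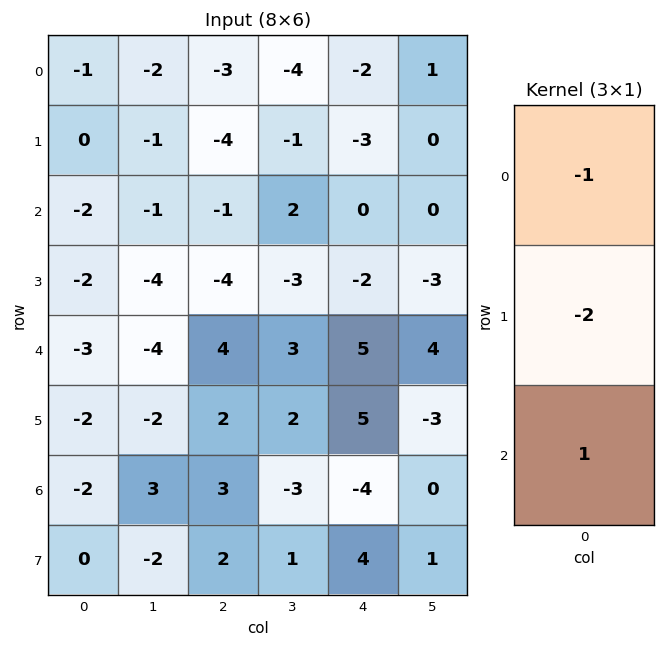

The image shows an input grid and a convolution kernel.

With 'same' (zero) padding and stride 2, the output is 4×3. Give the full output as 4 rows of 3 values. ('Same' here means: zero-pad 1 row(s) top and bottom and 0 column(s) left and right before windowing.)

Output[0,0]: The receptive field on the zero-padded input at this output position is [0 / -1 / 0]. Elementwise product with the kernel and sum: 0·-1 + -1·-2 + 0·1.

2 2 1
2 2 1
6 -2 -3
6 -6 7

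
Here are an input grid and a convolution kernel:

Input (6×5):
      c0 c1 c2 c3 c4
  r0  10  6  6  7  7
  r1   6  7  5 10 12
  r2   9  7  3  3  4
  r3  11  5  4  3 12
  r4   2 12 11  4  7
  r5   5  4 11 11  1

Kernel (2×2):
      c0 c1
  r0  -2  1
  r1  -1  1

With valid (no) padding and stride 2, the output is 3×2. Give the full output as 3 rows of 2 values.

Output[0,0]: The receptive field on the input at this output position is [10 6 / 6 7]. Elementwise product with the kernel and sum: 10·-2 + 6·1 + 6·-1 + 7·1.
Output[0,1]: The receptive field on the input at this output position is [6 7 / 5 10]. Elementwise product with the kernel and sum: 6·-2 + 7·1 + 5·-1 + 10·1.

-13 0
-17 -4
7 -18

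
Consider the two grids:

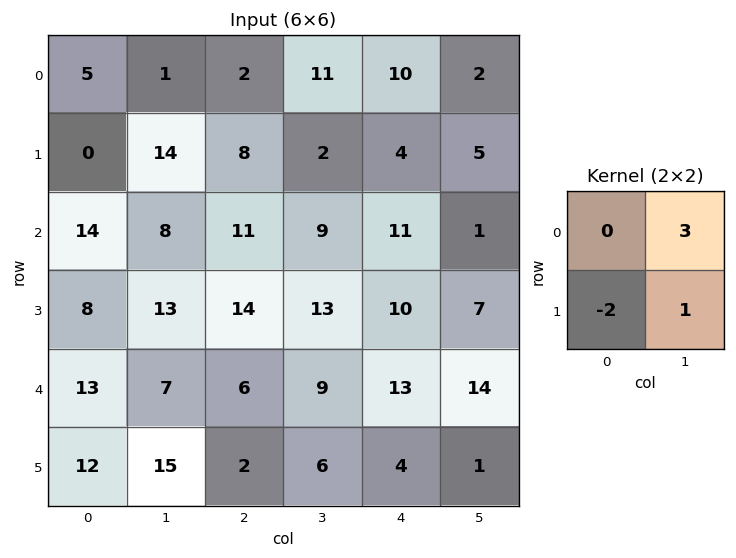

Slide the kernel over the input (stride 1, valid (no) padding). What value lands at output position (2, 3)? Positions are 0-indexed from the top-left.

The receptive field on the input at this output position is [9 11 / 13 10]. Elementwise product with the kernel and sum: 11·3 + 13·-2 + 10·1.

17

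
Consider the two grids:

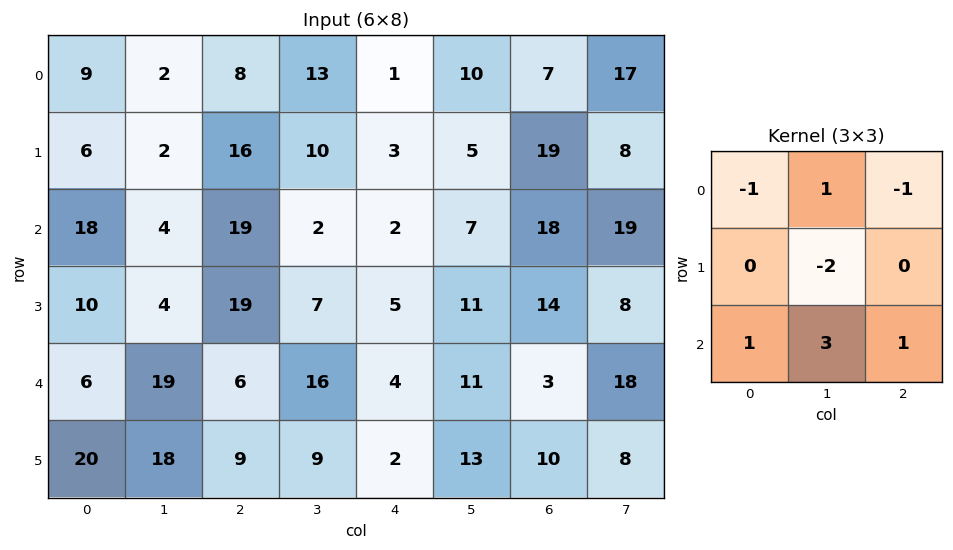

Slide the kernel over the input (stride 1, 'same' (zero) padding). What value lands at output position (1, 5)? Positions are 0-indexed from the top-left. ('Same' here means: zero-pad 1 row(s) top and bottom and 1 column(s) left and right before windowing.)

33

The receptive field on the zero-padded input at this output position is [1 10 7 / 3 5 19 / 2 7 18]. Elementwise product with the kernel and sum: 1·-1 + 10·1 + 7·-1 + 5·-2 + 2·1 + 7·3 + 18·1.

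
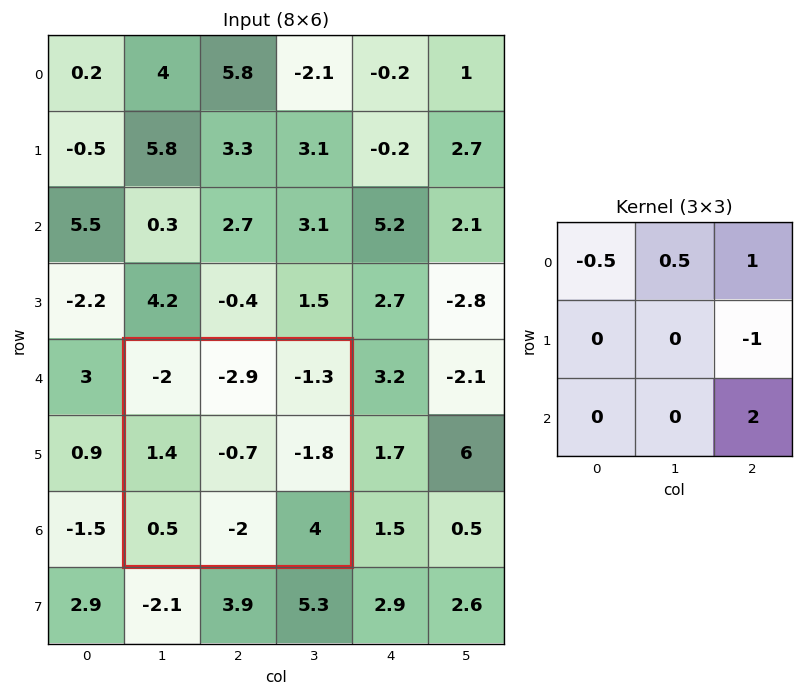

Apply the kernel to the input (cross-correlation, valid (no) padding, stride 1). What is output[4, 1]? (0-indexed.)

8.05

The receptive field on the input at this output position is [-2 -2.9 -1.3 / 1.4 -0.7 -1.8 / 0.5 -2 4]. Elementwise product with the kernel and sum: -2·-0.5 + -2.9·0.5 + -1.3·1 + -1.8·-1 + 4·2.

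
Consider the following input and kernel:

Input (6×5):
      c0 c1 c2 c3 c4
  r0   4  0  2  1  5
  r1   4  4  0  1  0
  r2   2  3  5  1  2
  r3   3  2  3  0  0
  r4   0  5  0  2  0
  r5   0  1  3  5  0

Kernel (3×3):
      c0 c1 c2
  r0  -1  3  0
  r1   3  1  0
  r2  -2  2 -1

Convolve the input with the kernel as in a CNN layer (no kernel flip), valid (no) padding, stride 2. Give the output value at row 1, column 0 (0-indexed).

The receptive field on the input at this output position is [2 3 5 / 3 2 3 / 0 5 0]. Elementwise product with the kernel and sum: 2·-1 + 3·3 + 3·3 + 2·1 + 0·-2 + 5·2 + 0·-1.

28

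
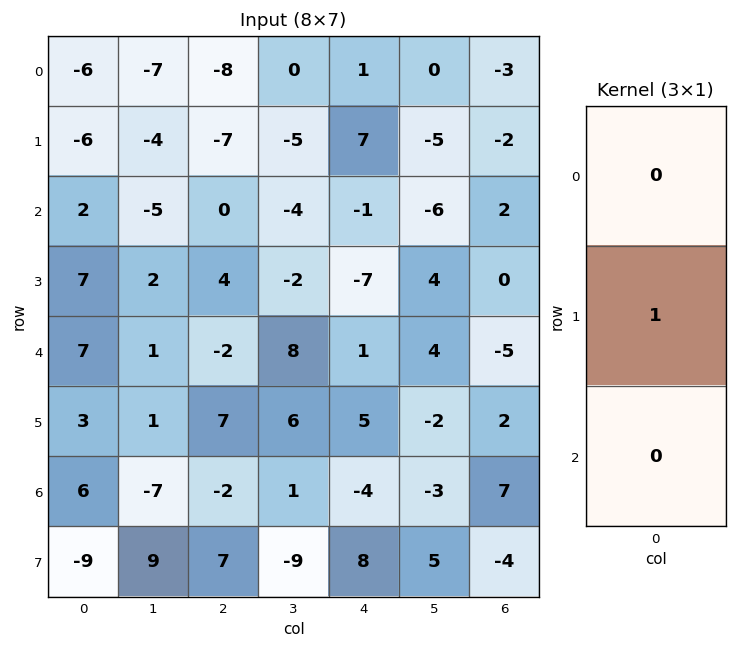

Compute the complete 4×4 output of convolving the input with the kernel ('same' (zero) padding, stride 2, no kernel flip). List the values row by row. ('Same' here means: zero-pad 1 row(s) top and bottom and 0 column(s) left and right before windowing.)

-6 -8 1 -3
2 0 -1 2
7 -2 1 -5
6 -2 -4 7

Output[0,0]: The receptive field on the zero-padded input at this output position is [0 / -6 / -6]. Elementwise product with the kernel and sum: -6·1.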